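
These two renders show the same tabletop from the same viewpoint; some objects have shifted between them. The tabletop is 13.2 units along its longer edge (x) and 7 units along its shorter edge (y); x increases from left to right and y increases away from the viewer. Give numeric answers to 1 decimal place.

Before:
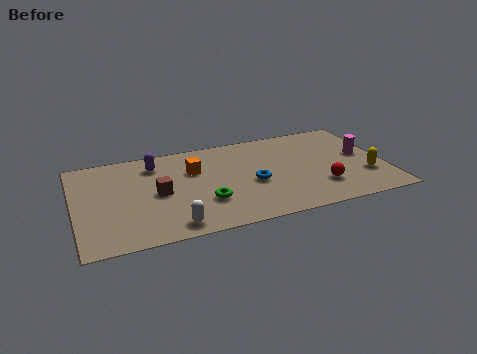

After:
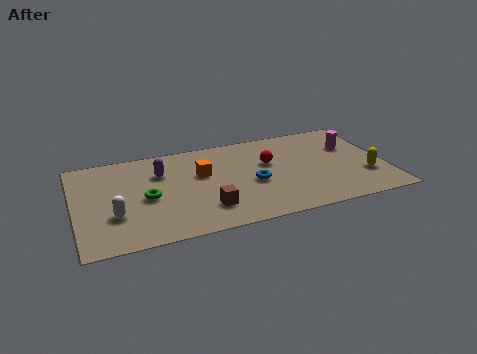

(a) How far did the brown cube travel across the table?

2.5

From (3.5, 3.4) to (5.4, 1.7), the brown cube covered √(1.9² + 1.7²) ≈ 2.5 units.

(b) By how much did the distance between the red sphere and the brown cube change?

-3.1

They were about 7.0 units apart before and 3.9 after — 3.1 units closer together.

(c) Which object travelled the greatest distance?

the red sphere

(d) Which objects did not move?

the blue torus and the yellow capsule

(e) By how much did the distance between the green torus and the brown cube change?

+0.6

The distance was about 2.2 in the first image and 2.8 in the second, so they moved 0.6 units further apart.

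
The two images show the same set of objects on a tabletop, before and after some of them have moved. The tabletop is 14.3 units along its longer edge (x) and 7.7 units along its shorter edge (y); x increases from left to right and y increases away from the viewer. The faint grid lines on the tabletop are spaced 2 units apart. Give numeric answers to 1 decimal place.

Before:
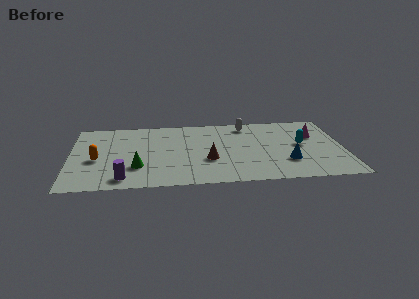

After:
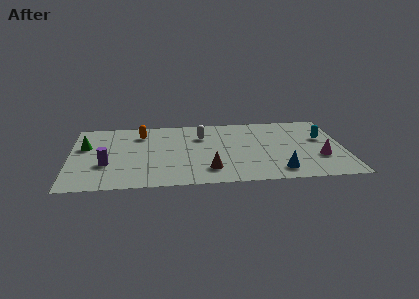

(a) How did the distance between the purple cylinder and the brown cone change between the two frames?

+0.7

The distance was about 4.7 in the first image and 5.4 in the second, so they moved 0.7 units further apart.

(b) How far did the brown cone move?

1.1

From (7.2, 2.8) to (7.2, 1.7), the brown cone covered √(0.0² + 1.1²) ≈ 1.1 units.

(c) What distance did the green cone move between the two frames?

3.7

The green cone was near (3.5, 2.3) before and (0.8, 4.8) after, so it travelled √(2.7² + 2.5²) ≈ 3.7 units.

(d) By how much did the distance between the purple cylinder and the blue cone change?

+0.4

The distance was about 8.6 in the first image and 9.0 in the second, so they moved 0.4 units further apart.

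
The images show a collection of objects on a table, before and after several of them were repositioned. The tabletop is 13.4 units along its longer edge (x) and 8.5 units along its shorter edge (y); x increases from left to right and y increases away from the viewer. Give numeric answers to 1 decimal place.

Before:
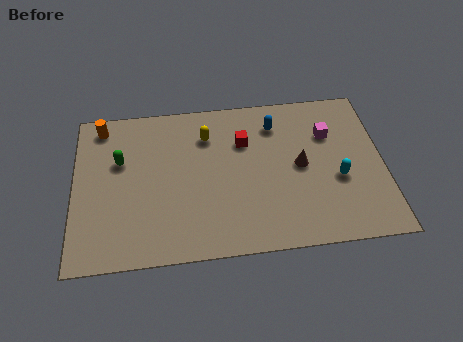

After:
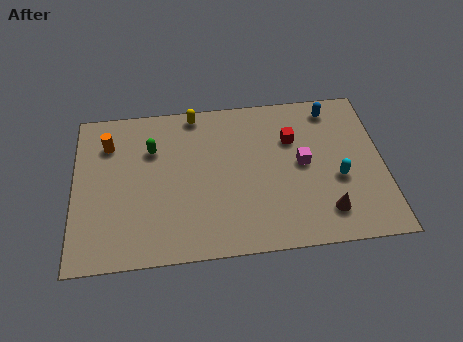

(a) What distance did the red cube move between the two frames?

2.1

From (7.4, 5.9) to (9.5, 5.8), the red cube covered √(2.1² + 0.1²) ≈ 2.1 units.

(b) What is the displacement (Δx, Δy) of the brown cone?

(1.0, -2.6)

The brown cone was at about (9.8, 4.3) and moved to about (10.8, 1.7).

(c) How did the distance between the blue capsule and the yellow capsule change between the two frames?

+3.0

The distance was about 3.0 in the first image and 6.0 in the second, so they moved 3.0 units further apart.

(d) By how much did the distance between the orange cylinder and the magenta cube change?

-1.4

Before: roughly 10.0 units apart; after: 8.6. That's 1.4 units closer together.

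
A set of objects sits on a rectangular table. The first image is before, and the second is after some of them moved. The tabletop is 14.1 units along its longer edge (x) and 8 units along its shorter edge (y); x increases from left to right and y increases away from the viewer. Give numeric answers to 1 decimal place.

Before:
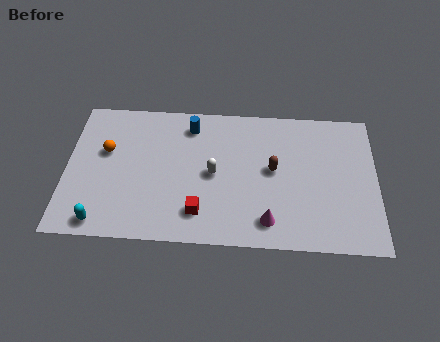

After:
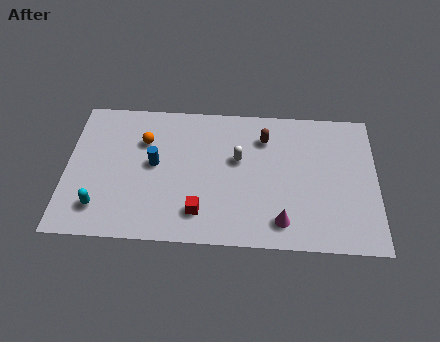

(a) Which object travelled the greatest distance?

the blue cylinder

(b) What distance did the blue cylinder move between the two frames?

2.8

The blue cylinder moved from about (5.6, 6.6) to (4.0, 4.3), a distance of √(1.6² + 2.3²) ≈ 2.8.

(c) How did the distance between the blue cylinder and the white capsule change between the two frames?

+0.9

Before: roughly 2.9 units apart; after: 3.8. That's 0.9 units further apart.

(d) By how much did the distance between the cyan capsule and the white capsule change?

+1.1

The distance was about 5.8 in the first image and 6.9 in the second, so they moved 1.1 units further apart.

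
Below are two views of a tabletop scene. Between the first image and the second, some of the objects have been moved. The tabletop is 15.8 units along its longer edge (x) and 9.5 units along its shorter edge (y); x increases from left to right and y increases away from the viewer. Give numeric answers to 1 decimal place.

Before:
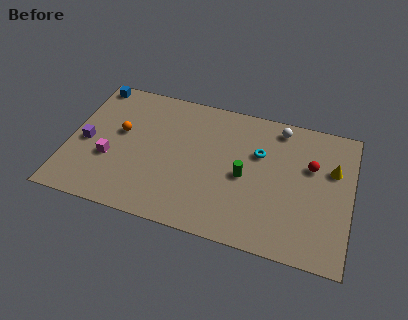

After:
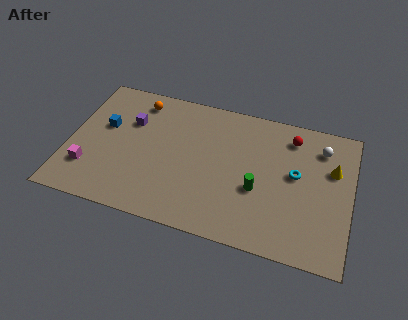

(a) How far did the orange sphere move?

2.6

From (2.8, 5.5) to (3.6, 8.0), the orange sphere covered √(0.8² + 2.5²) ≈ 2.6 units.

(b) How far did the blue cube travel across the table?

3.1

The blue cube was near (0.9, 8.6) before and (1.9, 5.7) after, so it travelled √(1.0² + 2.9²) ≈ 3.1 units.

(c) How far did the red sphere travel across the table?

2.1

The red sphere was near (13.5, 6.1) before and (12.3, 7.8) after, so it travelled √(1.2² + 1.7²) ≈ 2.1 units.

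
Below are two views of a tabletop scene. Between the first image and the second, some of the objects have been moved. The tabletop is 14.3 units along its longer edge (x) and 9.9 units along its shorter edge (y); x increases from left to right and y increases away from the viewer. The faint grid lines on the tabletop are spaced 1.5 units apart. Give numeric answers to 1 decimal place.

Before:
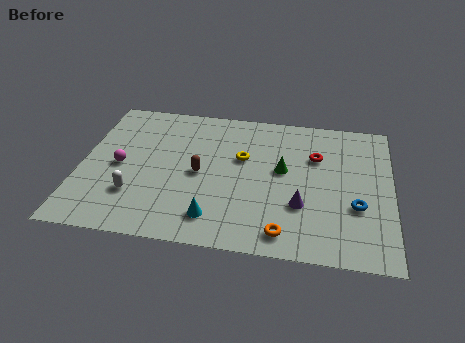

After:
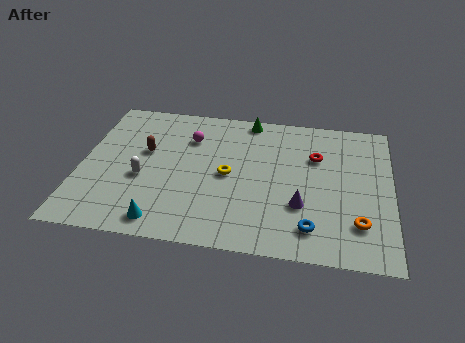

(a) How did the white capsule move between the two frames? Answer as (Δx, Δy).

(0.3, 1.2)

From the two frames, the white capsule sits at roughly (2.6, 2.8) before and (2.9, 4.0) after.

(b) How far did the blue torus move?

2.6

From (12.7, 3.5) to (10.7, 1.8), the blue torus covered √(2.0² + 1.7²) ≈ 2.6 units.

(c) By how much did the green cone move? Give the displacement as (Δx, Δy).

(-1.7, 3.5)

The green cone started near (9.3, 5.5) and ended near (7.6, 9.0).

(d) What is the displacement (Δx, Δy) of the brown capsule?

(-2.6, 1.2)

From the two frames, the brown capsule sits at roughly (5.5, 4.7) before and (2.9, 5.9) after.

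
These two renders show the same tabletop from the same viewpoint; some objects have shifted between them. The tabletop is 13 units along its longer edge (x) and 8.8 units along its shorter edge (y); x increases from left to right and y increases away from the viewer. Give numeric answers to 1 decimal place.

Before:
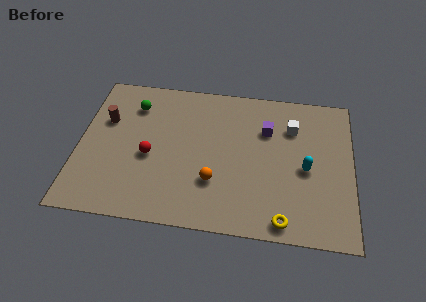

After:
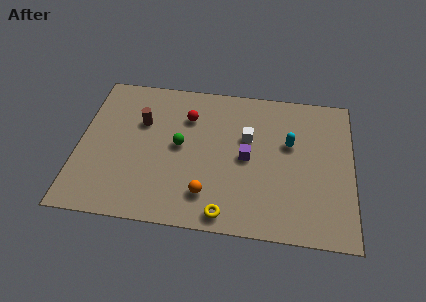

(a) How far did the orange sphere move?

0.9

From (6.5, 2.7) to (6.2, 1.9), the orange sphere covered √(0.3² + 0.8²) ≈ 0.9 units.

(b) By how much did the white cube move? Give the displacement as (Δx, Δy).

(-2.1, -0.9)

The white cube was at about (10.1, 6.4) and moved to about (8.0, 5.5).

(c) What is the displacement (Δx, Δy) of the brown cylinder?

(1.7, 0.1)

The brown cylinder was at about (1.2, 5.7) and moved to about (2.9, 5.8).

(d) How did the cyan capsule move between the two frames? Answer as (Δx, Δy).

(-0.8, 1.4)

The cyan capsule started near (10.8, 4.0) and ended near (10.0, 5.4).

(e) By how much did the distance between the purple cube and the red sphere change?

-2.4

They were about 6.0 units apart before and 3.6 after — 2.4 units closer together.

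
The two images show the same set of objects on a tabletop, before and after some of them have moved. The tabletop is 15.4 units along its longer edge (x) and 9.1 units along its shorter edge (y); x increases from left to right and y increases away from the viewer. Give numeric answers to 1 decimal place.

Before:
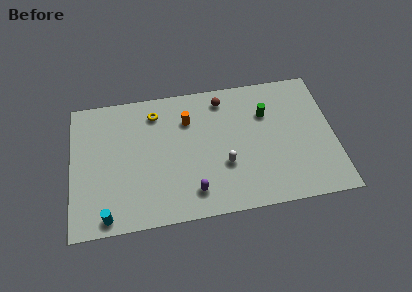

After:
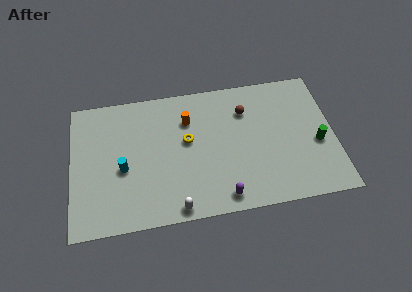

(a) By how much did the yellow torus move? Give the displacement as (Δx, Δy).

(1.8, -2.2)

The yellow torus was at about (5.0, 7.4) and moved to about (6.8, 5.2).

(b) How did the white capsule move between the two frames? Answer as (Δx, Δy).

(-2.9, -2.4)

From the two frames, the white capsule sits at roughly (8.9, 3.2) before and (6.0, 0.8) after.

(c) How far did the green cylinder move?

3.8

From (11.5, 6.3) to (14.4, 3.8), the green cylinder covered √(2.9² + 2.5²) ≈ 3.8 units.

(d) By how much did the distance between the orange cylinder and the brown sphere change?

+1.0

The distance was about 2.4 in the first image and 3.4 in the second, so they moved 1.0 units further apart.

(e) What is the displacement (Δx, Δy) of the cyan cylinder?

(1.0, 3.0)

From the two frames, the cyan cylinder sits at roughly (2.0, 0.9) before and (3.0, 3.9) after.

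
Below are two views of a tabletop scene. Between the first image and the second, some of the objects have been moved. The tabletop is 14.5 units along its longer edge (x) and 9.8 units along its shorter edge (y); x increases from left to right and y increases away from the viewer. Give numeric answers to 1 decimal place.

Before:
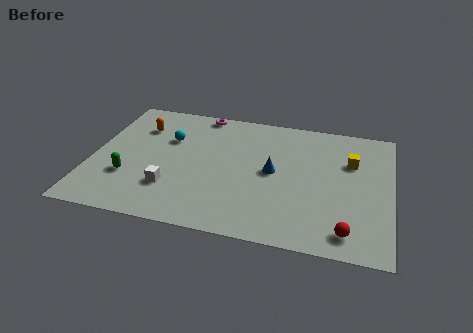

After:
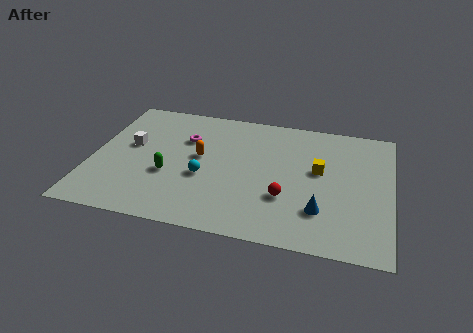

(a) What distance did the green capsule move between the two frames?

2.0

The green capsule moved from about (1.9, 3.1) to (3.8, 3.7), a distance of √(1.9² + 0.6²) ≈ 2.0.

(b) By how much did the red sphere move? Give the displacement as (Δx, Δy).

(-3.0, 1.8)

From the two frames, the red sphere sits at roughly (12.5, 1.4) before and (9.5, 3.2) after.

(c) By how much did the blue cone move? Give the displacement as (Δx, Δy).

(2.4, -2.4)

From the two frames, the blue cone sits at roughly (8.8, 5.0) before and (11.2, 2.6) after.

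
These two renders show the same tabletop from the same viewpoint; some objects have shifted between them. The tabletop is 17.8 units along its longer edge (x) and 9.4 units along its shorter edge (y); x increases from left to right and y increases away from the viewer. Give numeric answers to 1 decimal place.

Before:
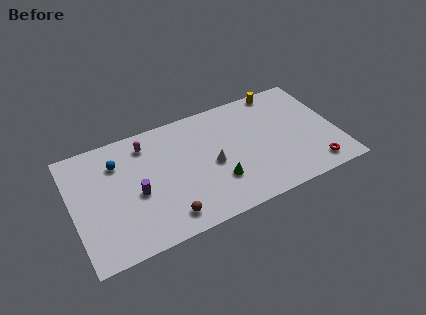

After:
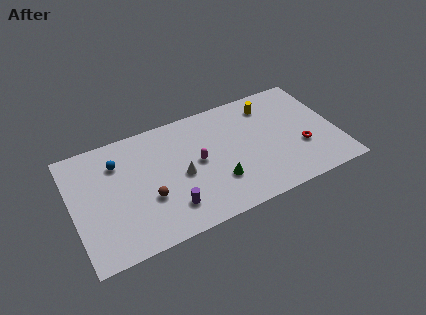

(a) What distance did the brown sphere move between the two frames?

2.1

From (5.9, 1.5) to (4.9, 3.4), the brown sphere covered √(1.0² + 1.9²) ≈ 2.1 units.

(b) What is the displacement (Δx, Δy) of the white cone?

(-2.1, 0.0)

From the two frames, the white cone sits at roughly (9.3, 4.3) before and (7.2, 4.3) after.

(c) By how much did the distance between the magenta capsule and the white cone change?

-4.0

The distance was about 5.3 in the first image and 1.3 in the second, so they moved 4.0 units closer together.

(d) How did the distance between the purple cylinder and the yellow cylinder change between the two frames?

-2.0

They were about 11.2 units apart before and 9.2 after — 2.0 units closer together.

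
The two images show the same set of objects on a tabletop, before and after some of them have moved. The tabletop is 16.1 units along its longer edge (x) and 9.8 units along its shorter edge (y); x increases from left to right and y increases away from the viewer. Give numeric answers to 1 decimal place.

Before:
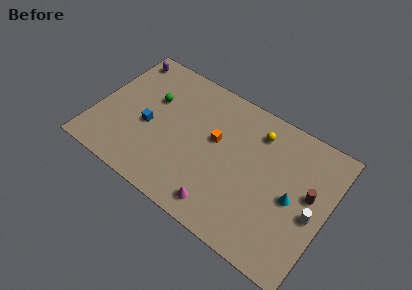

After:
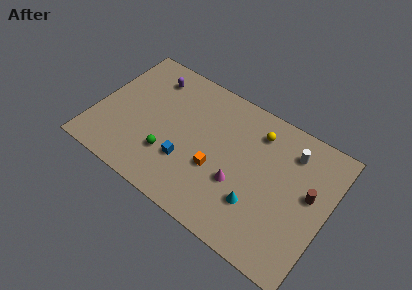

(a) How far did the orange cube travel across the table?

2.0

From (8.2, 5.7) to (8.6, 3.7), the orange cube covered √(0.4² + 2.0²) ≈ 2.0 units.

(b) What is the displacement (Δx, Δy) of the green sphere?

(1.8, -3.4)

From the two frames, the green sphere sits at roughly (3.6, 6.3) before and (5.4, 2.9) after.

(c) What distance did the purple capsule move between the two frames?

2.2

From (1.1, 8.5) to (3.2, 7.9), the purple capsule covered √(2.1² + 0.6²) ≈ 2.2 units.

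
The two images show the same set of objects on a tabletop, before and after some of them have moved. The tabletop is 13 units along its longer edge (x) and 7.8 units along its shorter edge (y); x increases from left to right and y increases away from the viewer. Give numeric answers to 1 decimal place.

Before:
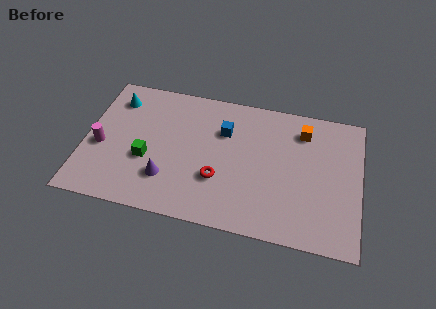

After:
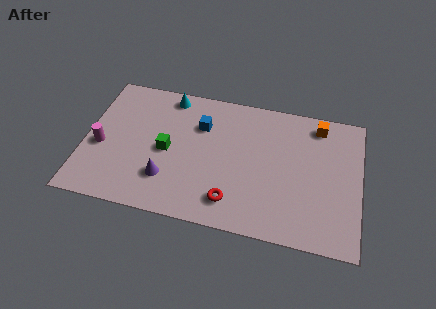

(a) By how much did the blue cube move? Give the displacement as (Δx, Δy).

(-1.1, 0.1)

From the two frames, the blue cube sits at roughly (6.5, 5.4) before and (5.4, 5.5) after.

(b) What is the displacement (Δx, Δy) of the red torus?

(0.7, -1.1)

The red torus started near (6.4, 2.6) and ended near (7.1, 1.5).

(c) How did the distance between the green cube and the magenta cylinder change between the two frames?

+0.9

Before: roughly 2.2 units apart; after: 3.1. That's 0.9 units further apart.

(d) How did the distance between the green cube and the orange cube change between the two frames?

-0.3

They were about 7.9 units apart before and 7.6 after — 0.3 units closer together.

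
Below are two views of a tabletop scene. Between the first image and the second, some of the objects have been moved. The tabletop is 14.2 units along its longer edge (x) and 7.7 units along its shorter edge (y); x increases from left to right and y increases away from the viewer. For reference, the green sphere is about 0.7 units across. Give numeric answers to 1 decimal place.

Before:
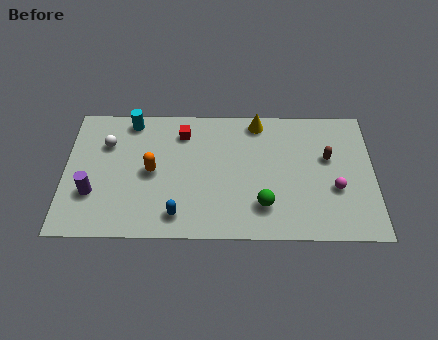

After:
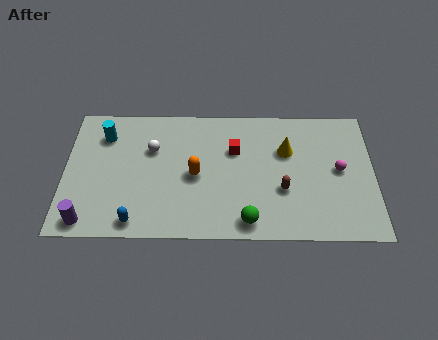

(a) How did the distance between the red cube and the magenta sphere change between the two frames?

-2.8

Before: roughly 7.7 units apart; after: 4.9. That's 2.8 units closer together.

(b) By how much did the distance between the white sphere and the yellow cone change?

-0.9

They were about 7.1 units apart before and 6.2 after — 0.9 units closer together.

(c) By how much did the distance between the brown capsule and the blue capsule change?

-0.7

The distance was about 7.7 in the first image and 7.0 in the second, so they moved 0.7 units closer together.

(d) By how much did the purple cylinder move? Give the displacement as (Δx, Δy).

(-0.2, -1.6)

The purple cylinder was at about (1.3, 2.5) and moved to about (1.1, 0.9).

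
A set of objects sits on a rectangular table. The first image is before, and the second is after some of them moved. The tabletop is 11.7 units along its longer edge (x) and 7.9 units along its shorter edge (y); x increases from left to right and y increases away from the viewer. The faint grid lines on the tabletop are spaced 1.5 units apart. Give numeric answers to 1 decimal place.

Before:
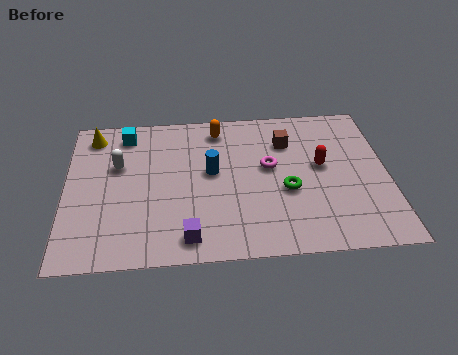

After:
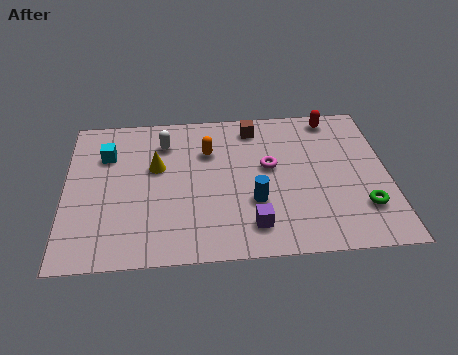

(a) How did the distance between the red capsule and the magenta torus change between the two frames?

+1.6

They were about 1.9 units apart before and 3.5 after — 1.6 units further apart.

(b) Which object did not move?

the magenta torus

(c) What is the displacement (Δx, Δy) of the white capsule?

(1.7, 1.1)

The white capsule was at about (1.9, 5.0) and moved to about (3.6, 6.1).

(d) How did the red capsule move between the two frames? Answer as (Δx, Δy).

(0.5, 2.6)

From the two frames, the red capsule sits at roughly (9.3, 4.4) before and (9.8, 7.0) after.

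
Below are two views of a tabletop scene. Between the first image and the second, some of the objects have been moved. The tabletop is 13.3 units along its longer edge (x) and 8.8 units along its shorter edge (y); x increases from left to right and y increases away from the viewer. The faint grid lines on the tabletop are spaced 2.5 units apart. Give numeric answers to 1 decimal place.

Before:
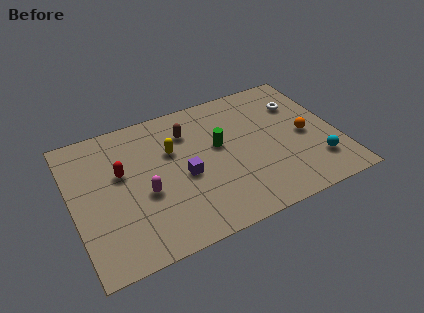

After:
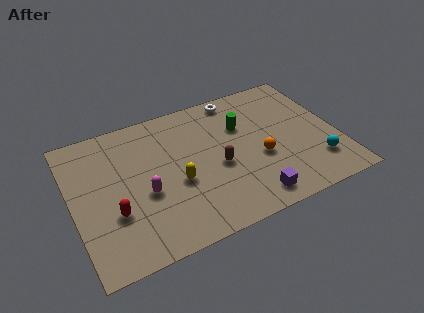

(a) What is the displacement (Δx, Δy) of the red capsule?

(-0.6, -2.3)

The red capsule was at about (2.5, 5.3) and moved to about (1.9, 3.0).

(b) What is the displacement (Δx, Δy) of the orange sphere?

(-2.4, -0.6)

From the two frames, the orange sphere sits at roughly (11.7, 4.1) before and (9.3, 3.5) after.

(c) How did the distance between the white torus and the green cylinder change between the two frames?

-2.5

They were about 4.5 units apart before and 2.0 after — 2.5 units closer together.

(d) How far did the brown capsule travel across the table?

3.0

The brown capsule was near (6.0, 6.6) before and (7.2, 3.8) after, so it travelled √(1.2² + 2.8²) ≈ 3.0 units.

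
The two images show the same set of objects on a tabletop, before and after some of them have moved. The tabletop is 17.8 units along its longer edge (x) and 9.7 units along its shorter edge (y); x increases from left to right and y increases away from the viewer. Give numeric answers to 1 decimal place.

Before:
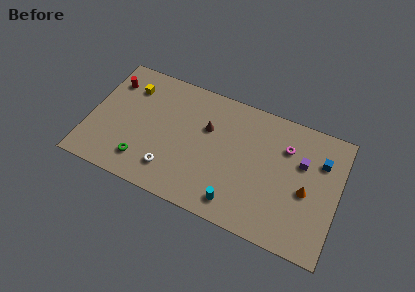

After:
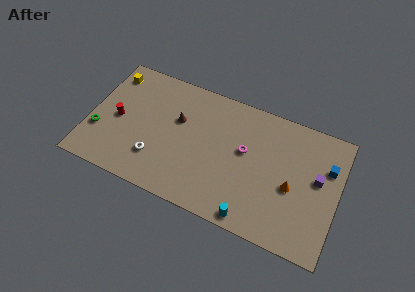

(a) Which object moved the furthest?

the green torus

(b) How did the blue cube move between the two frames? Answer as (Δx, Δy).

(0.5, -0.3)

From the two frames, the blue cube sits at roughly (16.4, 6.9) before and (16.9, 6.6) after.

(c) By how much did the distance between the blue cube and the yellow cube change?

+2.1

Before: roughly 13.8 units apart; after: 15.9. That's 2.1 units further apart.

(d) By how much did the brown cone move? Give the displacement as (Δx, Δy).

(-2.1, -0.2)

From the two frames, the brown cone sits at roughly (8.3, 6.3) before and (6.2, 6.1) after.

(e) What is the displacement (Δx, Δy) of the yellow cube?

(-1.5, 0.6)

The yellow cube started near (2.6, 7.4) and ended near (1.1, 8.0).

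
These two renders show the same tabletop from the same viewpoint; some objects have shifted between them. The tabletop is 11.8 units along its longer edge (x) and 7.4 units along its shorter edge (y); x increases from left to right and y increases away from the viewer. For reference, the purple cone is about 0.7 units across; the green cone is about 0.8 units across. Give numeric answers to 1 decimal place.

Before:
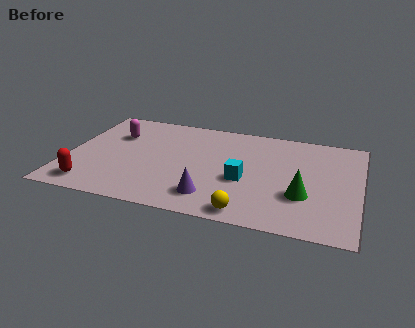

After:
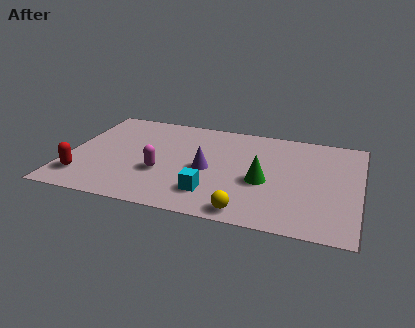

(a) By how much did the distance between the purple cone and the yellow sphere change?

+1.5

They were about 1.7 units apart before and 3.2 after — 1.5 units further apart.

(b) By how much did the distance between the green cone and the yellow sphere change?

-0.3

They were about 2.7 units apart before and 2.4 after — 0.3 units closer together.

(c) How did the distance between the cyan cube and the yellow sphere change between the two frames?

-0.5

The distance was about 2.2 in the first image and 1.7 in the second, so they moved 0.5 units closer together.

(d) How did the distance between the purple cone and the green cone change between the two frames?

-1.4

The distance was about 3.7 in the first image and 2.3 in the second, so they moved 1.4 units closer together.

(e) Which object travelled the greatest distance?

the magenta capsule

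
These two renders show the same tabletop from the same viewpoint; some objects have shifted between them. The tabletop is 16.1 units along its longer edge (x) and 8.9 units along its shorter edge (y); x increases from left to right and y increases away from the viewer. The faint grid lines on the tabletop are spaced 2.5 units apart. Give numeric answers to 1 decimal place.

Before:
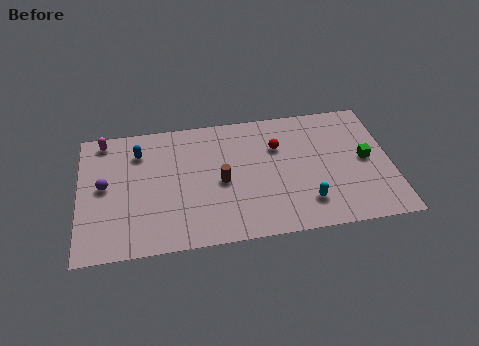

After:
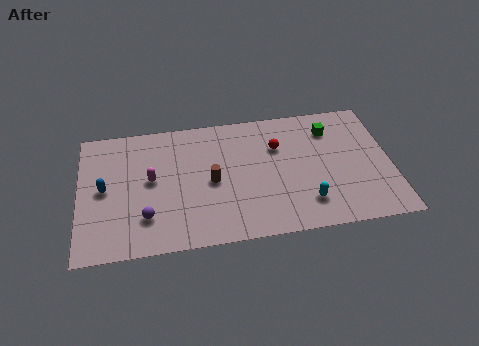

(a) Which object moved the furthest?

the magenta capsule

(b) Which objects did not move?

the red sphere and the cyan capsule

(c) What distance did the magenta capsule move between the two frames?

3.9

From (1.3, 7.9) to (3.7, 4.8), the magenta capsule covered √(2.4² + 3.1²) ≈ 3.9 units.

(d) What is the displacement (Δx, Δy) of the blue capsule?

(-1.8, -2.3)

From the two frames, the blue capsule sits at roughly (3.1, 6.8) before and (1.3, 4.5) after.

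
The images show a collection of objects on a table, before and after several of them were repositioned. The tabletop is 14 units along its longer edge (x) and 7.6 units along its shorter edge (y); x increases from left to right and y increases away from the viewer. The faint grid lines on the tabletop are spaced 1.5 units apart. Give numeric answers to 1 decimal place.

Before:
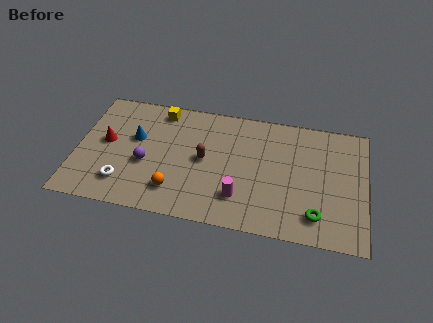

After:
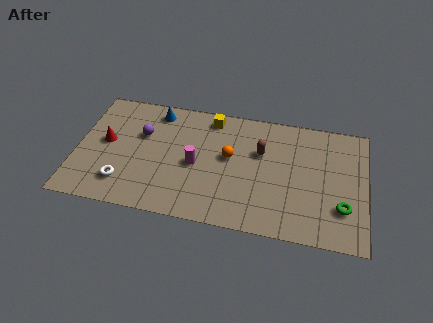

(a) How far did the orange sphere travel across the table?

3.6

The orange sphere moved from about (4.9, 1.7) to (7.4, 4.3), a distance of √(2.5² + 2.6²) ≈ 3.6.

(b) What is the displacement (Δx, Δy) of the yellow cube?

(2.5, 0.0)

The yellow cube was at about (3.9, 6.6) and moved to about (6.4, 6.6).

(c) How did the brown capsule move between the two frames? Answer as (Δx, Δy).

(2.7, 1.0)

The brown capsule was at about (6.2, 3.9) and moved to about (8.9, 4.9).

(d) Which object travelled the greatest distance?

the orange sphere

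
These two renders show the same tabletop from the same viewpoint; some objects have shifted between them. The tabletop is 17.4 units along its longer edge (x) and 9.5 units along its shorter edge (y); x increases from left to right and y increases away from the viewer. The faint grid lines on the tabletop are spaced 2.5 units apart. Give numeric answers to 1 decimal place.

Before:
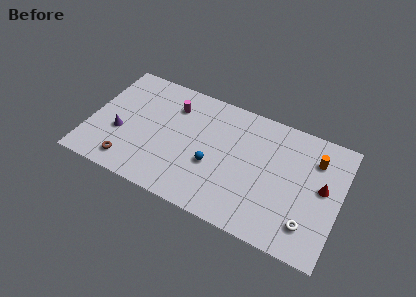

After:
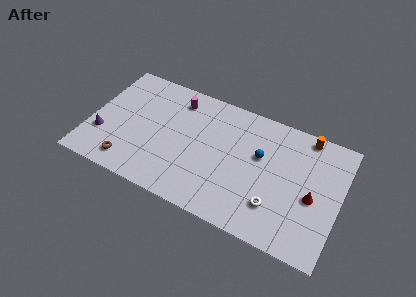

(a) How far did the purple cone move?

1.3

The purple cone moved from about (2.2, 3.6) to (1.0, 3.0), a distance of √(1.2² + 0.6²) ≈ 1.3.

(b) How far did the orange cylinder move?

1.7

The orange cylinder was near (15.5, 7.1) before and (14.7, 8.6) after, so it travelled √(0.8² + 1.5²) ≈ 1.7 units.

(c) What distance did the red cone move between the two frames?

1.2

From (16.2, 5.2) to (15.6, 4.2), the red cone covered √(0.6² + 1.0²) ≈ 1.2 units.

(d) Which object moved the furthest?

the blue sphere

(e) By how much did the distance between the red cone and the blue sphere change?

-3.5

The distance was about 7.6 in the first image and 4.1 in the second, so they moved 3.5 units closer together.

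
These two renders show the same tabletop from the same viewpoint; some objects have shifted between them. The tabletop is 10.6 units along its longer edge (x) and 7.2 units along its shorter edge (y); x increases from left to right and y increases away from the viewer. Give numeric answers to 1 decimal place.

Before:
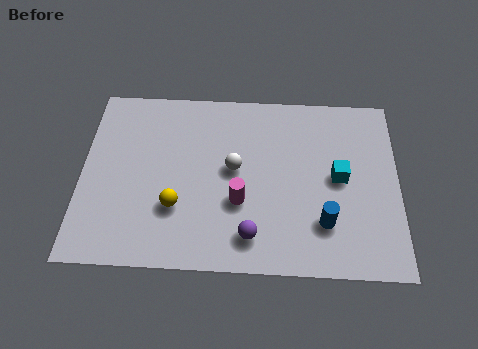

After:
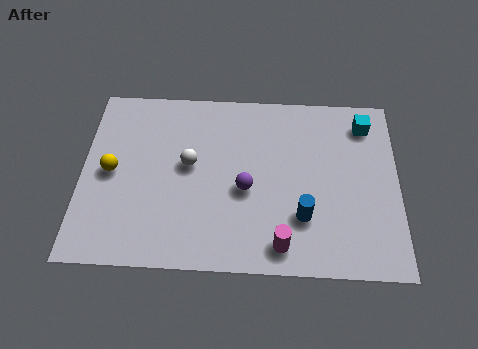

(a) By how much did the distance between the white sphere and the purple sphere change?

-0.6

Before: roughly 2.7 units apart; after: 2.1. That's 0.6 units closer together.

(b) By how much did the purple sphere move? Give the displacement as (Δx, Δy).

(-0.2, 1.8)

From the two frames, the purple sphere sits at roughly (5.7, 1.3) before and (5.5, 3.1) after.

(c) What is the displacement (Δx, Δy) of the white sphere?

(-1.5, 0.1)

The white sphere was at about (5.1, 3.9) and moved to about (3.6, 4.0).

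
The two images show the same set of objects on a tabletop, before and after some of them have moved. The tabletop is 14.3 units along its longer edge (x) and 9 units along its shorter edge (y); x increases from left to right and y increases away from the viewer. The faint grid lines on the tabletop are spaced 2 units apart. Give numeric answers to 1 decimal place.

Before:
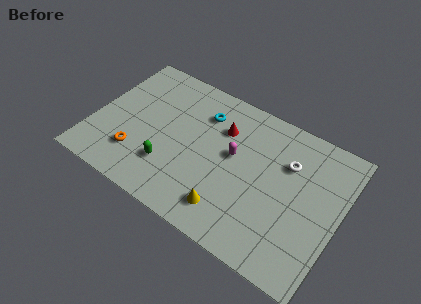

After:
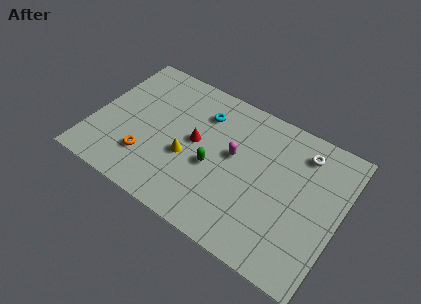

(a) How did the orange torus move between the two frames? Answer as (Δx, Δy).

(0.6, 0.1)

The orange torus was at about (2.8, 2.3) and moved to about (3.4, 2.4).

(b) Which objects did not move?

the magenta capsule and the cyan torus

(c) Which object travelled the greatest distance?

the yellow cone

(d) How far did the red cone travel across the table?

2.1

From (7.2, 6.4) to (5.9, 4.8), the red cone covered √(1.3² + 1.6²) ≈ 2.1 units.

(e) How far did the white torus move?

1.3

The white torus moved from about (11.1, 6.2) to (11.8, 7.3), a distance of √(0.7² + 1.1²) ≈ 1.3.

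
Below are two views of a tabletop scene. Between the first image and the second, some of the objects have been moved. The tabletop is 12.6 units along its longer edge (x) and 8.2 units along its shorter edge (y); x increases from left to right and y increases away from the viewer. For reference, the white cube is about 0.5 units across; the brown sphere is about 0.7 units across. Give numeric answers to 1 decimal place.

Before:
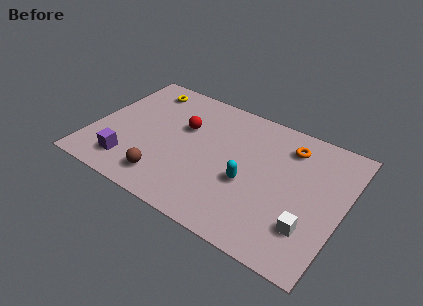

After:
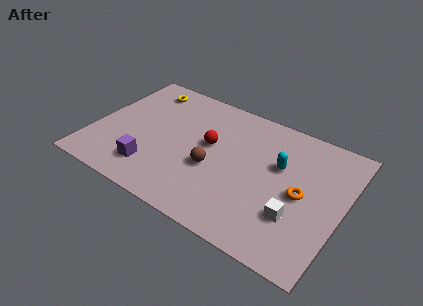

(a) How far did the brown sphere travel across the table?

2.8

The brown sphere was near (4.1, 1.5) before and (6.2, 3.3) after, so it travelled √(2.1² + 1.8²) ≈ 2.8 units.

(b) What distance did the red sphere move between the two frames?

1.5

From (4.4, 5.2) to (5.8, 4.7), the red sphere covered √(1.4² + 0.5²) ≈ 1.5 units.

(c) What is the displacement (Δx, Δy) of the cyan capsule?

(1.3, 1.8)

From the two frames, the cyan capsule sits at roughly (8.0, 3.3) before and (9.3, 5.1) after.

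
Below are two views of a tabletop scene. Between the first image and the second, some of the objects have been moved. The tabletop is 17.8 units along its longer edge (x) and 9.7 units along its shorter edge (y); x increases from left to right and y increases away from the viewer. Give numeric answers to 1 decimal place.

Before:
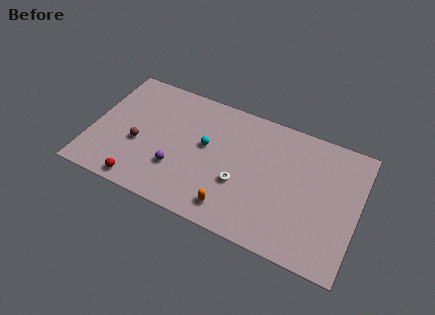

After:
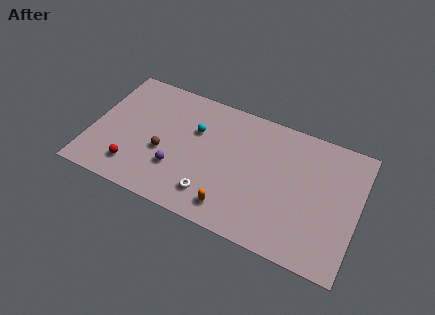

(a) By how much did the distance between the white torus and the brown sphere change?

-2.9

They were about 6.9 units apart before and 4.0 after — 2.9 units closer together.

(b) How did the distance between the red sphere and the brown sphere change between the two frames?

-0.3

Before: roughly 2.9 units apart; after: 2.6. That's 0.3 units closer together.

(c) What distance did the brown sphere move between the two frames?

1.7

From (3.2, 3.9) to (4.9, 3.9), the brown sphere covered √(1.7² + 0.0²) ≈ 1.7 units.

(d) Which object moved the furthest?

the white torus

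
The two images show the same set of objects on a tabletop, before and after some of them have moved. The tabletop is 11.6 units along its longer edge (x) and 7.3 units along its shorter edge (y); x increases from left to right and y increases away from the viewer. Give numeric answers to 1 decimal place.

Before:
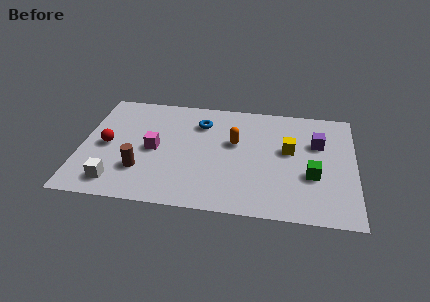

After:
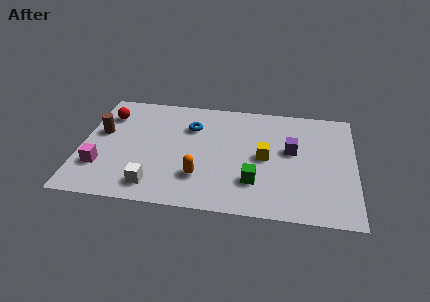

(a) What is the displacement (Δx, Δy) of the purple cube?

(-1.1, -0.6)

From the two frames, the purple cube sits at roughly (10.0, 4.8) before and (8.9, 4.2) after.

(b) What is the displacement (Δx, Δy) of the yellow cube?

(-1.0, -0.6)

From the two frames, the yellow cube sits at roughly (8.8, 4.2) before and (7.8, 3.6) after.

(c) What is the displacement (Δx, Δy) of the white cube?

(1.6, 0.0)

The white cube started near (1.6, 1.2) and ended near (3.2, 1.2).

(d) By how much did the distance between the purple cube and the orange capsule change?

+0.9

They were about 3.5 units apart before and 4.4 after — 0.9 units further apart.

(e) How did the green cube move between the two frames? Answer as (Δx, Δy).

(-2.4, -0.7)

The green cube started near (9.8, 2.7) and ended near (7.4, 2.0).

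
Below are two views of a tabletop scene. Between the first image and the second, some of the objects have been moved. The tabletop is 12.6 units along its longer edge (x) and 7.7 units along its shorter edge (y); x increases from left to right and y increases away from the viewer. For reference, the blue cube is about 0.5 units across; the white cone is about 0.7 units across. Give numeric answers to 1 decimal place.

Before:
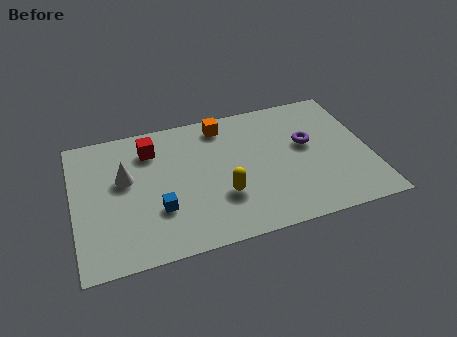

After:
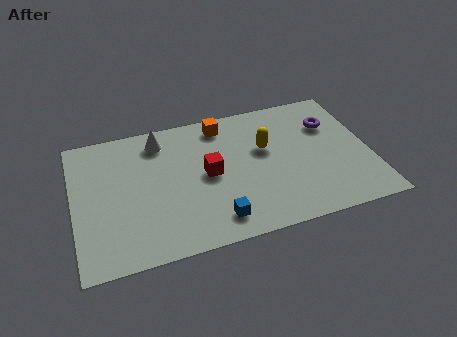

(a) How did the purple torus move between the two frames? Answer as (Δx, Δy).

(1.1, 0.9)

The purple torus was at about (10.0, 4.5) and moved to about (11.1, 5.4).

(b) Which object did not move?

the orange cube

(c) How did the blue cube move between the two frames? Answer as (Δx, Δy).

(2.3, -1.2)

The blue cube was at about (3.5, 2.5) and moved to about (5.8, 1.3).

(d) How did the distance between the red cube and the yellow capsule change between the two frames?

-1.9

The distance was about 4.5 in the first image and 2.6 in the second, so they moved 1.9 units closer together.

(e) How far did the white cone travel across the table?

2.4

The white cone moved from about (2.2, 4.6) to (3.8, 6.4), a distance of √(1.6² + 1.8²) ≈ 2.4.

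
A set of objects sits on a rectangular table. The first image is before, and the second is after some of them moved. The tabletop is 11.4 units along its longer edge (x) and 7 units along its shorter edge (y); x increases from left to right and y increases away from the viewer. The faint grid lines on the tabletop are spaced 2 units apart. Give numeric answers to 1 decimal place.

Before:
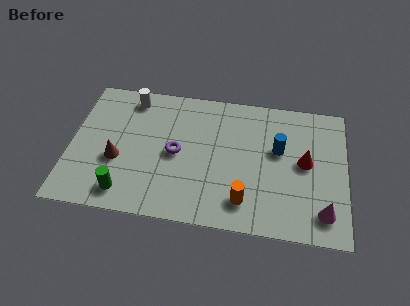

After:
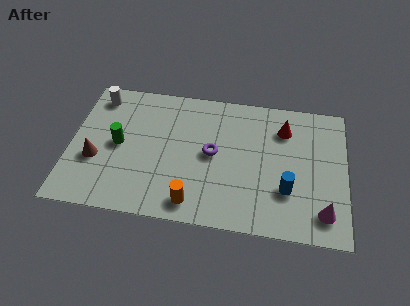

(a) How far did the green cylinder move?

2.4

From (2.4, 1.1) to (2.0, 3.5), the green cylinder covered √(0.4² + 2.4²) ≈ 2.4 units.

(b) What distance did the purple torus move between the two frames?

1.5

From (4.4, 3.4) to (5.9, 3.6), the purple torus covered √(1.5² + 0.2²) ≈ 1.5 units.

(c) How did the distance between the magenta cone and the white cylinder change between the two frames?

+1.2

The distance was about 9.4 in the first image and 10.6 in the second, so they moved 1.2 units further apart.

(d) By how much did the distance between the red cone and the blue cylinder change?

+1.9

They were about 1.2 units apart before and 3.1 after — 1.9 units further apart.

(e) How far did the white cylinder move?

1.4

The white cylinder was near (2.4, 6.0) before and (1.0, 5.9) after, so it travelled √(1.4² + 0.1²) ≈ 1.4 units.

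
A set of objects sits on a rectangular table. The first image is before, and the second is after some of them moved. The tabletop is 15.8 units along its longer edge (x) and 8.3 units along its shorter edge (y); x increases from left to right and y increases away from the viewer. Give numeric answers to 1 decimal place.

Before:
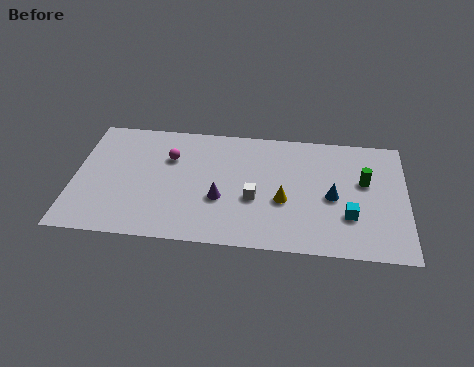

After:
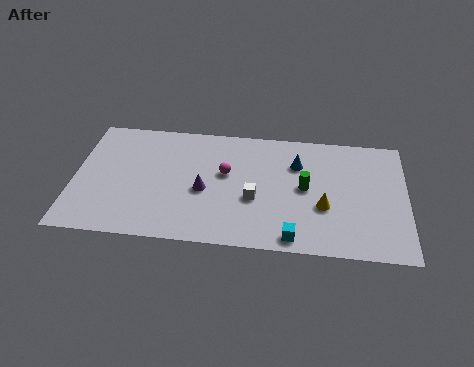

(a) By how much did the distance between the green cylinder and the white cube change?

-2.9

Before: roughly 5.5 units apart; after: 2.6. That's 2.9 units closer together.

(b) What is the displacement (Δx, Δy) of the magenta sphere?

(2.7, -0.8)

The magenta sphere started near (4.5, 5.7) and ended near (7.2, 4.9).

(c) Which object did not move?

the white cube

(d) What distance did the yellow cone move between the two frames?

1.9

The yellow cone moved from about (10.0, 3.3) to (11.9, 3.1), a distance of √(1.9² + 0.2²) ≈ 1.9.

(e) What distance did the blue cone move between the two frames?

2.7

The blue cone was near (12.3, 3.8) before and (10.6, 5.9) after, so it travelled √(1.7² + 2.1²) ≈ 2.7 units.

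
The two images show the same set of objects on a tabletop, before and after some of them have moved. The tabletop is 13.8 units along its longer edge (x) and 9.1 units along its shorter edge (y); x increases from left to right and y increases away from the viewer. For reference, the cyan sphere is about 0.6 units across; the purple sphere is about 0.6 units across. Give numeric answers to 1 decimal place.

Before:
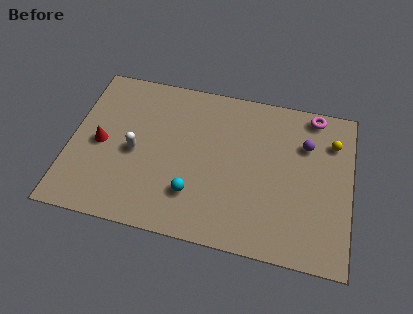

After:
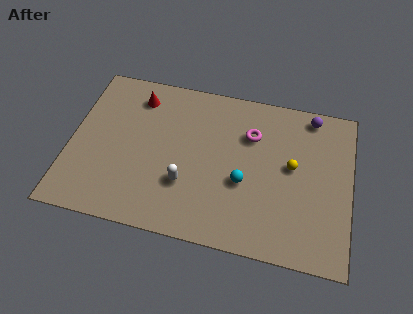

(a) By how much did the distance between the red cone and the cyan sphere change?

+1.6

They were about 5.1 units apart before and 6.7 after — 1.6 units further apart.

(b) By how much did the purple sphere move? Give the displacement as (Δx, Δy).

(0.2, 1.7)

The purple sphere started near (11.5, 6.4) and ended near (11.7, 8.1).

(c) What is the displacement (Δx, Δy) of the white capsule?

(2.6, -1.3)

The white capsule was at about (3.2, 4.2) and moved to about (5.8, 2.9).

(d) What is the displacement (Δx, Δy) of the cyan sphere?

(2.4, 1.2)

From the two frames, the cyan sphere sits at roughly (6.2, 2.4) before and (8.6, 3.6) after.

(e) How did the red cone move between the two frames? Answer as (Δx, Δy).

(1.6, 3.1)

The red cone was at about (1.5, 4.3) and moved to about (3.1, 7.4).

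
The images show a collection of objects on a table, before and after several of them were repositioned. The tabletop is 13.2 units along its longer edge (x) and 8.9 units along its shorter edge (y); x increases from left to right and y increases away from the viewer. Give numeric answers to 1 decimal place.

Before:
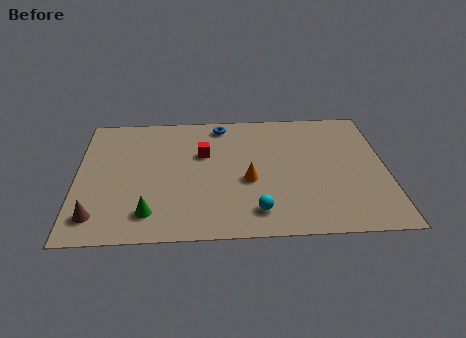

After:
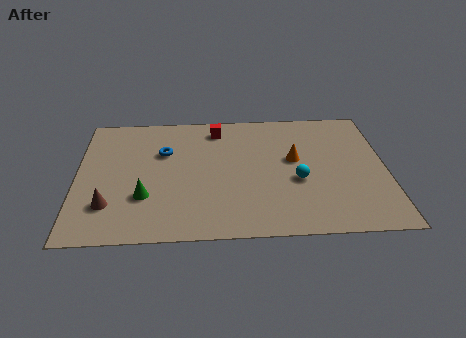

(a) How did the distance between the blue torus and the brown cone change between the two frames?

-3.9

The distance was about 8.2 in the first image and 4.3 in the second, so they moved 3.9 units closer together.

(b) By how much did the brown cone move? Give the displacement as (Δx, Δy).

(0.5, 0.7)

The brown cone started near (0.9, 1.6) and ended near (1.4, 2.3).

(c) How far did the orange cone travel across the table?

2.4

From (7.3, 3.7) to (9.3, 5.1), the orange cone covered √(2.0² + 1.4²) ≈ 2.4 units.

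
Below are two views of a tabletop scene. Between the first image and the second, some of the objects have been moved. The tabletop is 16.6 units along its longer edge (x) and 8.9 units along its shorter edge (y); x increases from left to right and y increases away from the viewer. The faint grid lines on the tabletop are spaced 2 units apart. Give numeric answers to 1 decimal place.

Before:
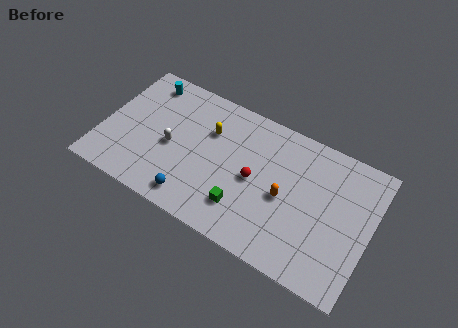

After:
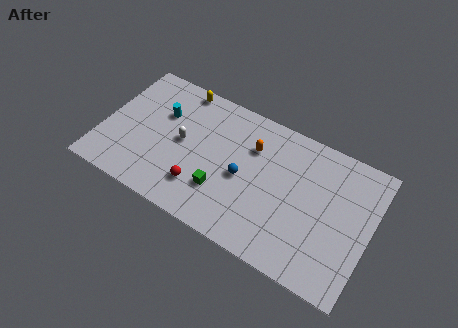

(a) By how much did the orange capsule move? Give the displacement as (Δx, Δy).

(-2.3, 2.2)

From the two frames, the orange capsule sits at roughly (11.4, 4.1) before and (9.1, 6.3) after.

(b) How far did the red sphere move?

3.7

From (9.5, 4.3) to (6.4, 2.2), the red sphere covered √(3.1² + 2.1²) ≈ 3.7 units.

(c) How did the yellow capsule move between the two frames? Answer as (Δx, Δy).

(-2.2, 2.0)

The yellow capsule started near (6.4, 6.1) and ended near (4.2, 8.1).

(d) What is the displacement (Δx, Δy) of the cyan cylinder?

(1.3, -1.7)

From the two frames, the cyan cylinder sits at roughly (2.1, 7.6) before and (3.4, 5.9) after.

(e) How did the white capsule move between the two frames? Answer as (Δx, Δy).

(0.6, 0.6)

The white capsule was at about (4.3, 4.0) and moved to about (4.9, 4.6).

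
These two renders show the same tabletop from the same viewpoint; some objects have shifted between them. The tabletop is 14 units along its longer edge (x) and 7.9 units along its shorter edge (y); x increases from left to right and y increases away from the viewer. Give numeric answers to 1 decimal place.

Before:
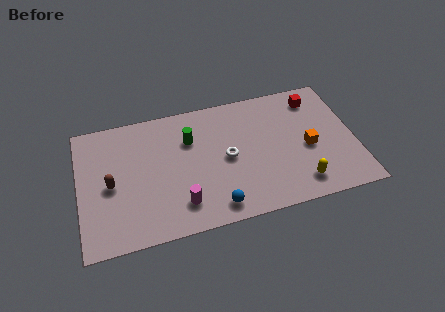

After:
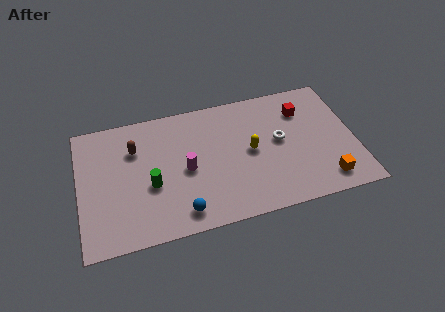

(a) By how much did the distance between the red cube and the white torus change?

-3.3

They were about 5.4 units apart before and 2.1 after — 3.3 units closer together.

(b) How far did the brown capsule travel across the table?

2.3

The brown capsule was near (1.6, 3.7) before and (2.9, 5.6) after, so it travelled √(1.3² + 1.9²) ≈ 2.3 units.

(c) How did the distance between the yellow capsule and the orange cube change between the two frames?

+2.3

Before: roughly 2.2 units apart; after: 4.5. That's 2.3 units further apart.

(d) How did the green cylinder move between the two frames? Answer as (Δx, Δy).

(-2.1, -2.3)

The green cylinder started near (5.7, 5.5) and ended near (3.6, 3.2).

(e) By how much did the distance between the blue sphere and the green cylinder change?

-2.1

Before: roughly 4.5 units apart; after: 2.4. That's 2.1 units closer together.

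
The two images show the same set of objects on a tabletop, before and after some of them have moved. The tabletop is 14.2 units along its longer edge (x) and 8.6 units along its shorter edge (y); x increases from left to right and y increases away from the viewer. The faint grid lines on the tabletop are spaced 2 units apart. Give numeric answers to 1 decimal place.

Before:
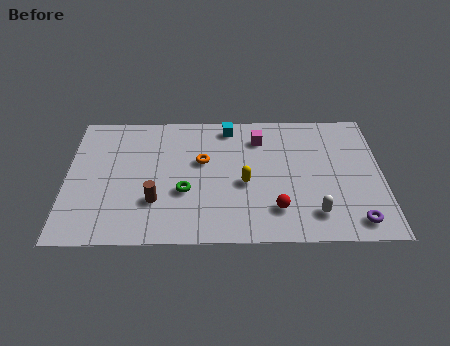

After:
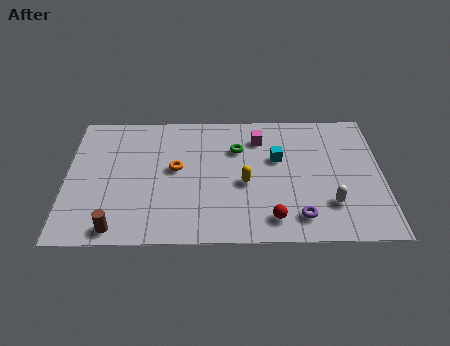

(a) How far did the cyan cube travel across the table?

3.1

The cyan cube moved from about (7.3, 7.5) to (9.5, 5.3), a distance of √(2.2² + 2.2²) ≈ 3.1.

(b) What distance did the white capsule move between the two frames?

0.9

The white capsule was near (11.1, 1.7) before and (11.8, 2.3) after, so it travelled √(0.7² + 0.6²) ≈ 0.9 units.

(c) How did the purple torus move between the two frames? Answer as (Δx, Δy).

(-2.5, 0.3)

From the two frames, the purple torus sits at roughly (12.9, 1.2) before and (10.4, 1.5) after.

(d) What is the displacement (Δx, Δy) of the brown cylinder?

(-1.7, -1.7)

From the two frames, the brown cylinder sits at roughly (4.0, 2.6) before and (2.3, 0.9) after.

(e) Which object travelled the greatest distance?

the green torus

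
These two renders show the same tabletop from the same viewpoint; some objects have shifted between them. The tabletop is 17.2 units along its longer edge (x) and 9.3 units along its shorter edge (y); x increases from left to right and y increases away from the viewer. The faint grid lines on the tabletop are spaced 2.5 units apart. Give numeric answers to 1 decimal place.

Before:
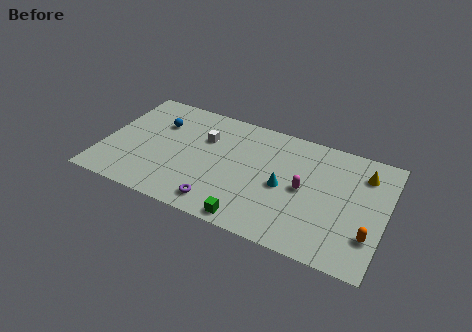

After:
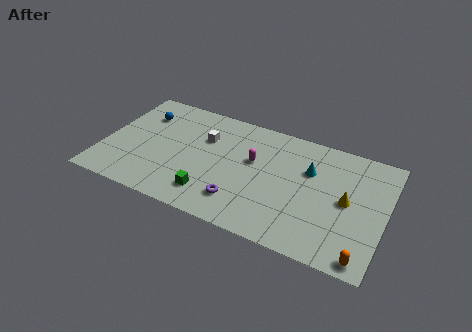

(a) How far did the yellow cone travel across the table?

2.6

From (15.7, 7.2) to (14.9, 4.7), the yellow cone covered √(0.8² + 2.5²) ≈ 2.6 units.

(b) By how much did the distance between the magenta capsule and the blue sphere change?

-2.2

The distance was about 9.4 in the first image and 7.2 in the second, so they moved 2.2 units closer together.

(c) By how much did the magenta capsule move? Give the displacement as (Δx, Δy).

(-3.2, 1.0)

The magenta capsule was at about (12.3, 4.6) and moved to about (9.1, 5.6).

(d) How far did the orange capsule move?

1.7

The orange capsule was near (16.4, 2.6) before and (16.2, 0.9) after, so it travelled √(0.2² + 1.7²) ≈ 1.7 units.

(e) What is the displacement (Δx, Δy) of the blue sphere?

(-1.1, 0.4)

The blue sphere started near (3.1, 6.5) and ended near (2.0, 6.9).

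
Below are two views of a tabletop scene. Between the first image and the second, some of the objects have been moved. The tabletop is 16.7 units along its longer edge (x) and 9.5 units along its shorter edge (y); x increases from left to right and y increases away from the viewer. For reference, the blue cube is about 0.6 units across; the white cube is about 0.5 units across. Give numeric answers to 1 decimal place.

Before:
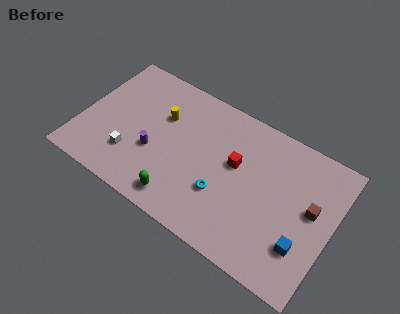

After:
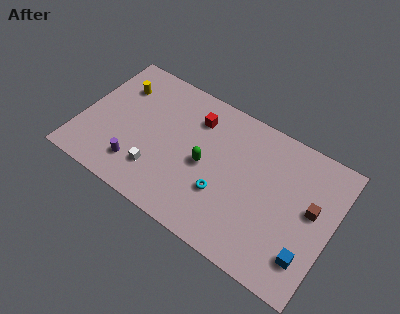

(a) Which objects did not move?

the brown cube and the cyan torus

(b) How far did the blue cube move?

0.6

The blue cube was near (15.1, 2.7) before and (15.5, 2.2) after, so it travelled √(0.4² + 0.5²) ≈ 0.6 units.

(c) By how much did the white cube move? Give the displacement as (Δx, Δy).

(1.8, -0.2)

The white cube started near (3.6, 2.6) and ended near (5.4, 2.4).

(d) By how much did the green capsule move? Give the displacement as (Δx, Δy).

(1.1, 3.1)

The green capsule started near (7.2, 1.4) and ended near (8.3, 4.5).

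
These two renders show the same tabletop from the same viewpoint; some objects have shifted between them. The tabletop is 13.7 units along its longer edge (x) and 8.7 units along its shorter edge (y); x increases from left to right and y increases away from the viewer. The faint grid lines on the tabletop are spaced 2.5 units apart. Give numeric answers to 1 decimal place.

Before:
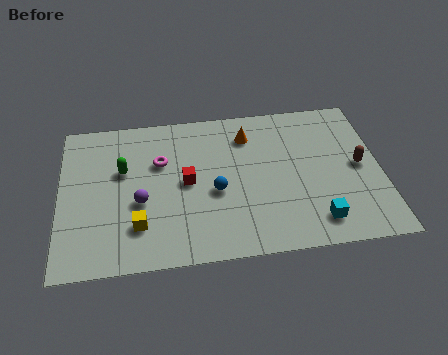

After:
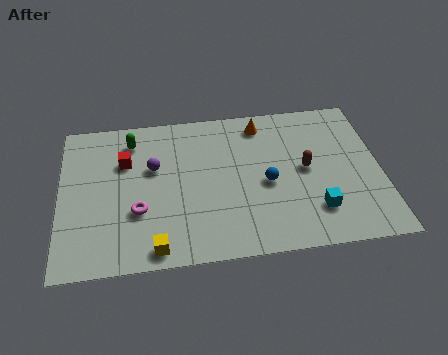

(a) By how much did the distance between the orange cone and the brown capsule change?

-1.9

They were about 5.3 units apart before and 3.4 after — 1.9 units closer together.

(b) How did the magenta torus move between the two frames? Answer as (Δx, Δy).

(-1.0, -2.7)

The magenta torus started near (4.3, 5.7) and ended near (3.3, 3.0).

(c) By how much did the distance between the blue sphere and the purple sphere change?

+1.8

They were about 3.2 units apart before and 5.0 after — 1.8 units further apart.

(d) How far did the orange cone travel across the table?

0.8

From (8.1, 6.8) to (8.7, 7.4), the orange cone covered √(0.6² + 0.6²) ≈ 0.8 units.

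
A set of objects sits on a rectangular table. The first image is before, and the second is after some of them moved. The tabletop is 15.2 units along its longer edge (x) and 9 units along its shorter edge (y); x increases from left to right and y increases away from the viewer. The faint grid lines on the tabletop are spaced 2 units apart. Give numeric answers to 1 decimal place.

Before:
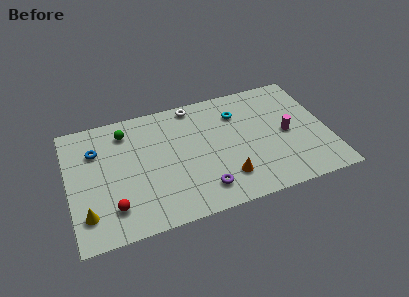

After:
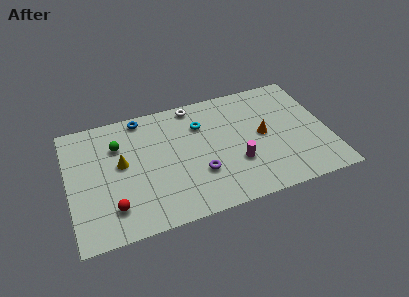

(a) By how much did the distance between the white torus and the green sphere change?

+0.7

They were about 4.2 units apart before and 4.9 after — 0.7 units further apart.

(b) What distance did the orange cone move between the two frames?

3.5

The orange cone was near (9.0, 2.1) before and (11.4, 4.6) after, so it travelled √(2.4² + 2.5²) ≈ 3.5 units.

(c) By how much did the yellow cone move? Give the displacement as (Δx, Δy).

(2.2, 3.0)

The yellow cone was at about (0.9, 2.0) and moved to about (3.1, 5.0).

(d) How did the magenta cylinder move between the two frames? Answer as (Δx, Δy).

(-3.1, -1.3)

The magenta cylinder started near (12.8, 4.3) and ended near (9.7, 3.0).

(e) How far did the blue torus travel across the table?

3.3

The blue torus moved from about (1.7, 6.4) to (4.5, 8.1), a distance of √(2.8² + 1.7²) ≈ 3.3.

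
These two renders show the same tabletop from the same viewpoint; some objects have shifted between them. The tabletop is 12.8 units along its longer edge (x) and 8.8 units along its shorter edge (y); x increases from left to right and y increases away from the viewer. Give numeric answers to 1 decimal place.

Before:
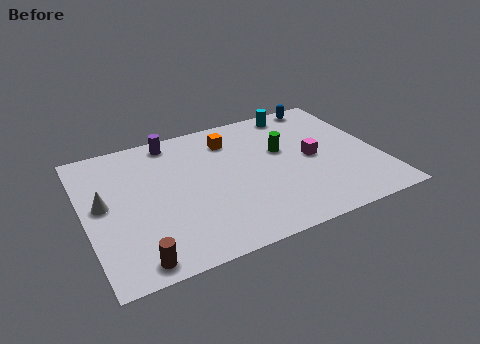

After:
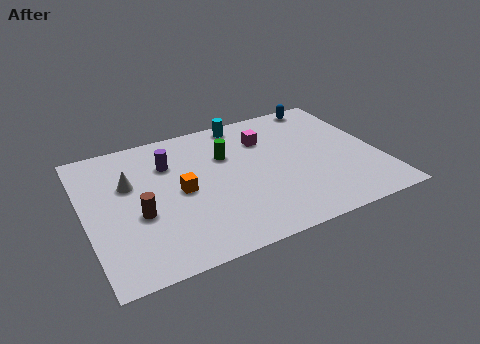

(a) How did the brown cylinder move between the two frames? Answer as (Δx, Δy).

(0.4, 2.6)

The brown cylinder started near (1.8, 0.9) and ended near (2.2, 3.5).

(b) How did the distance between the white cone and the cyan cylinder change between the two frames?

-3.6

The distance was about 9.4 in the first image and 5.8 in the second, so they moved 3.6 units closer together.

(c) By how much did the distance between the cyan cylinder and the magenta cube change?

-1.8

Before: roughly 3.5 units apart; after: 1.7. That's 1.8 units closer together.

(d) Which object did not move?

the blue capsule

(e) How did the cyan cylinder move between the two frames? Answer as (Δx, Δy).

(-2.4, 0.1)

The cyan cylinder was at about (9.7, 7.8) and moved to about (7.3, 7.9).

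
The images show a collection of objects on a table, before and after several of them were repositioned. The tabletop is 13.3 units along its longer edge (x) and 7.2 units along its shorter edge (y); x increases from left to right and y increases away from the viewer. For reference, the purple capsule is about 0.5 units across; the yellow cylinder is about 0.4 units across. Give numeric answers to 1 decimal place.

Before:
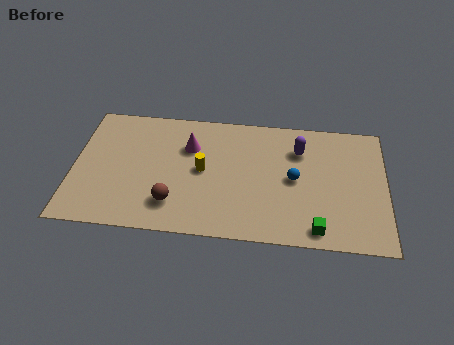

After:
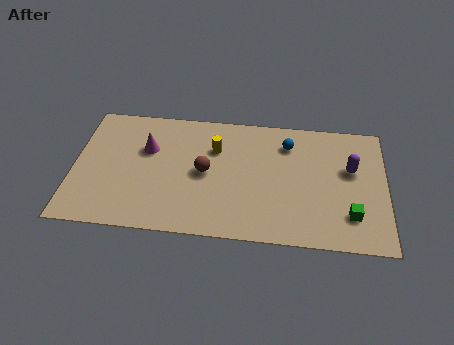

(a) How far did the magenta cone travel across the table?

1.8

The magenta cone was near (4.9, 5.0) before and (3.1, 4.7) after, so it travelled √(1.8² + 0.3²) ≈ 1.8 units.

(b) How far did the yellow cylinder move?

1.4

From (5.5, 3.7) to (6.0, 5.0), the yellow cylinder covered √(0.5² + 1.3²) ≈ 1.4 units.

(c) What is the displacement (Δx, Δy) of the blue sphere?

(-0.3, 2.0)

The blue sphere started near (9.4, 3.6) and ended near (9.1, 5.6).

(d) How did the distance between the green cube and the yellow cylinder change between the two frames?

+1.0

They were about 5.6 units apart before and 6.6 after — 1.0 units further apart.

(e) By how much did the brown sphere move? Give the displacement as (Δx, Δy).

(1.3, 1.9)

The brown sphere was at about (4.3, 1.7) and moved to about (5.6, 3.6).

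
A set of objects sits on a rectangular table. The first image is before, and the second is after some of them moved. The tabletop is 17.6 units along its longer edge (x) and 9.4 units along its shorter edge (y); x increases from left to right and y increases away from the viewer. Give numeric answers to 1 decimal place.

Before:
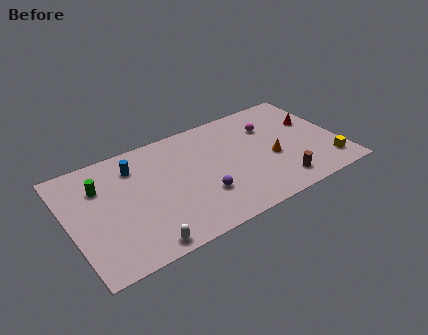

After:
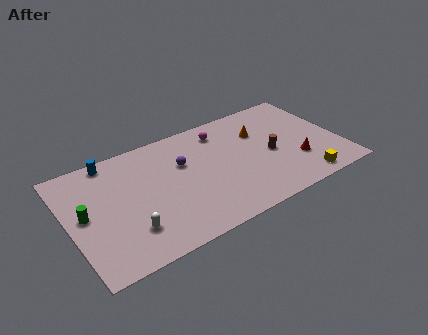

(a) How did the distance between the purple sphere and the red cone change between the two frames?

-0.7

Before: roughly 8.5 units apart; after: 7.8. That's 0.7 units closer together.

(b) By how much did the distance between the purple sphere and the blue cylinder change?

-0.8

The distance was about 5.8 in the first image and 5.0 in the second, so they moved 0.8 units closer together.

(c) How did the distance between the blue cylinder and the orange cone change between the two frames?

+0.6

They were about 9.2 units apart before and 9.8 after — 0.6 units further apart.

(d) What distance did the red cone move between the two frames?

3.4

The red cone moved from about (16.2, 5.9) to (14.6, 2.9), a distance of √(1.6² + 3.0²) ≈ 3.4.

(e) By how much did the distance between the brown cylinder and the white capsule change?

+0.7

The distance was about 9.1 in the first image and 9.8 in the second, so they moved 0.7 units further apart.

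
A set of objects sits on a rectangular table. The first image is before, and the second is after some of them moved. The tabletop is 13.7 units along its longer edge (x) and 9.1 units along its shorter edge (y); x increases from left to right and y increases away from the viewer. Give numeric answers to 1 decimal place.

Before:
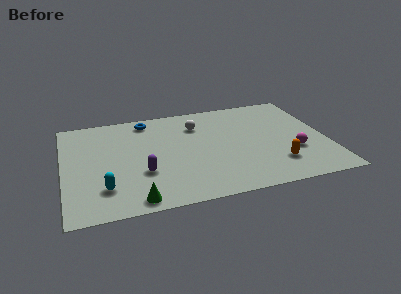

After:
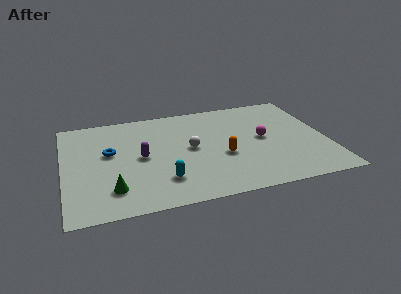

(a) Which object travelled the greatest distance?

the blue torus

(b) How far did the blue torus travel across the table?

3.3

The blue torus was near (4.5, 7.9) before and (2.4, 5.3) after, so it travelled √(2.1² + 2.6²) ≈ 3.3 units.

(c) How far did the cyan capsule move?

3.0

The cyan capsule was near (2.0, 2.2) before and (5.0, 2.2) after, so it travelled √(3.0² + 0.0²) ≈ 3.0 units.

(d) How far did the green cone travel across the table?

1.6

The green cone was near (3.5, 0.9) before and (2.4, 2.0) after, so it travelled √(1.1² + 1.1²) ≈ 1.6 units.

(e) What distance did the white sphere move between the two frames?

2.2

From (7.1, 6.8) to (6.6, 4.7), the white sphere covered √(0.5² + 2.1²) ≈ 2.2 units.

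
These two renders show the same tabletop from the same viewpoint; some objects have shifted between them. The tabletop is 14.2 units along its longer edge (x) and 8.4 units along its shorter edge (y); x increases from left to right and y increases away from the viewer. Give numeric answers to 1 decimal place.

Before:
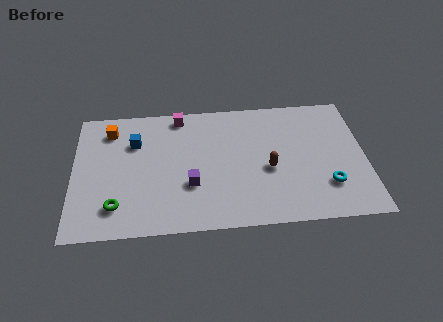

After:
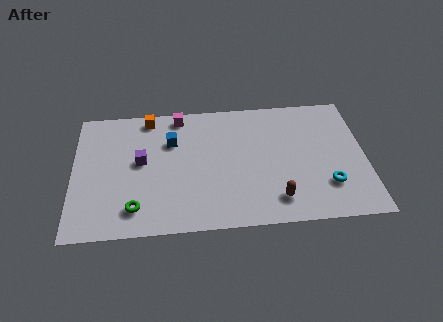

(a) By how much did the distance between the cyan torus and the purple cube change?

+2.7

Before: roughly 6.6 units apart; after: 9.3. That's 2.7 units further apart.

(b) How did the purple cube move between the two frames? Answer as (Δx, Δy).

(-2.4, 1.7)

From the two frames, the purple cube sits at roughly (5.7, 2.9) before and (3.3, 4.6) after.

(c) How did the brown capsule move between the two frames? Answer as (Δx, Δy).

(0.3, -2.0)

From the two frames, the brown capsule sits at roughly (9.5, 3.6) before and (9.8, 1.6) after.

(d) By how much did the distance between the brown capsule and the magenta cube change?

+1.7

They were about 5.8 units apart before and 7.5 after — 1.7 units further apart.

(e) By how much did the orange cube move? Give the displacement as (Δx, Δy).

(1.9, 0.7)

From the two frames, the orange cube sits at roughly (1.8, 6.8) before and (3.7, 7.5) after.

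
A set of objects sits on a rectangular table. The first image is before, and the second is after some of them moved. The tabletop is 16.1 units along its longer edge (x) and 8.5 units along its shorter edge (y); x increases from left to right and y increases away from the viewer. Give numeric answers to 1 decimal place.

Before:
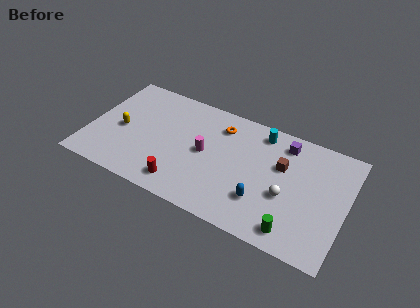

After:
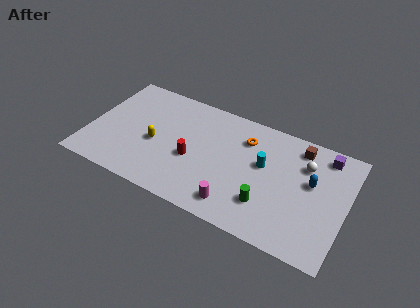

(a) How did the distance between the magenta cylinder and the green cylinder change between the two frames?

-4.7

Before: roughly 6.7 units apart; after: 2.0. That's 4.7 units closer together.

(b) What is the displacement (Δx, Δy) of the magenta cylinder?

(2.3, -2.9)

The magenta cylinder was at about (7.3, 4.3) and moved to about (9.6, 1.4).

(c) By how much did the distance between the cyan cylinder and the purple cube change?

+2.8

They were about 1.5 units apart before and 4.3 after — 2.8 units further apart.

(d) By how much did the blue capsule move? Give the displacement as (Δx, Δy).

(2.8, 2.6)

The blue capsule was at about (11.1, 2.4) and moved to about (13.9, 5.0).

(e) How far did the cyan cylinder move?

2.3

From (10.5, 7.3) to (10.9, 5.0), the cyan cylinder covered √(0.4² + 2.3²) ≈ 2.3 units.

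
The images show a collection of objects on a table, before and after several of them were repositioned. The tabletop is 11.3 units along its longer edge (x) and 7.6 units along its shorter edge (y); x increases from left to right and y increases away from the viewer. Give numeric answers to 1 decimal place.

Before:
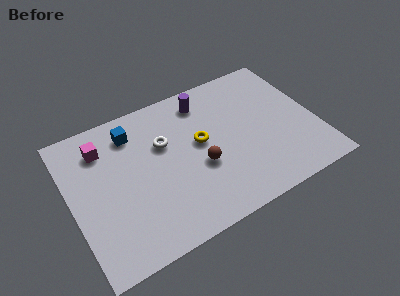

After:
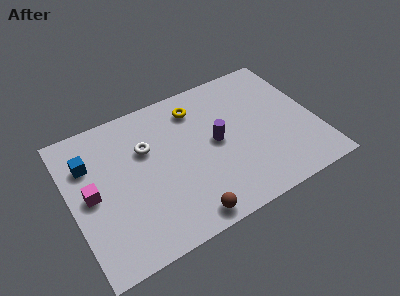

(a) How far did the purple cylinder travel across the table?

2.4

The purple cylinder moved from about (6.5, 6.3) to (6.7, 3.9), a distance of √(0.2² + 2.4²) ≈ 2.4.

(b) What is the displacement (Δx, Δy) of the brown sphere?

(-1.0, -2.2)

The brown sphere was at about (5.8, 3.0) and moved to about (4.8, 0.8).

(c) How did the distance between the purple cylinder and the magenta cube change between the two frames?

+1.0

The distance was about 4.8 in the first image and 5.8 in the second, so they moved 1.0 units further apart.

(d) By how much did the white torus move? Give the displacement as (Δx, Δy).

(-0.8, 0.1)

From the two frames, the white torus sits at roughly (4.4, 4.9) before and (3.6, 5.0) after.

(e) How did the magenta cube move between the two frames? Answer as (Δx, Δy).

(-0.8, -2.1)

The magenta cube started near (1.7, 5.9) and ended near (0.9, 3.8).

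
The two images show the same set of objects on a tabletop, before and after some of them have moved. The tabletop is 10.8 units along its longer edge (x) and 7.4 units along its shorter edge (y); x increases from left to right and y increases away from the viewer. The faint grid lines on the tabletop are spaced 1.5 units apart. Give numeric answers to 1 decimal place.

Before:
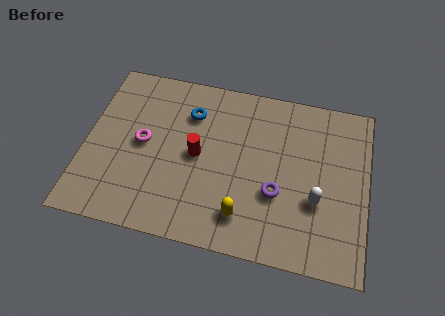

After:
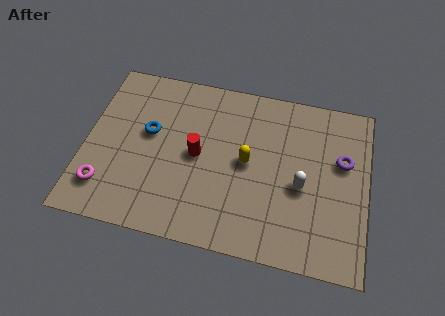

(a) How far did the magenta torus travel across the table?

2.6

The magenta torus was near (2.2, 3.8) before and (0.9, 1.6) after, so it travelled √(1.3² + 2.2²) ≈ 2.6 units.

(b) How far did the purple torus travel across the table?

3.1

The purple torus moved from about (7.4, 2.7) to (9.8, 4.6), a distance of √(2.4² + 1.9²) ≈ 3.1.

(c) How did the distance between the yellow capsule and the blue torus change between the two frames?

-0.8

The distance was about 4.6 in the first image and 3.8 in the second, so they moved 0.8 units closer together.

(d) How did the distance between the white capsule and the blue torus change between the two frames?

+0.3

They were about 5.7 units apart before and 6.0 after — 0.3 units further apart.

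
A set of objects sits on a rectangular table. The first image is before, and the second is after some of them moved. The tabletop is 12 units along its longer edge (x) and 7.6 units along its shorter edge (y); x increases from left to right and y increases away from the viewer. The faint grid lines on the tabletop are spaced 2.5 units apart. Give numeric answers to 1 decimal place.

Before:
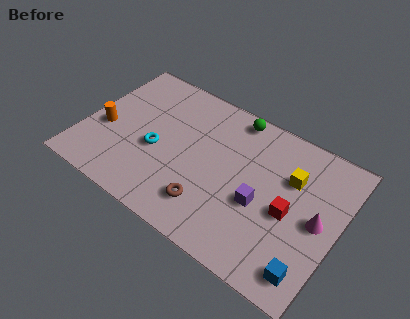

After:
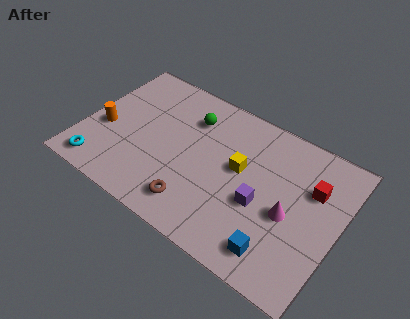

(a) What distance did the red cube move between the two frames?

1.9

The red cube moved from about (9.8, 3.4) to (10.6, 5.1), a distance of √(0.8² + 1.7²) ≈ 1.9.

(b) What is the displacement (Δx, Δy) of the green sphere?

(-1.9, -1.1)

The green sphere was at about (6.6, 6.8) and moved to about (4.7, 5.7).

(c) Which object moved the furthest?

the cyan torus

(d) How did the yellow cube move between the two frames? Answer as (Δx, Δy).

(-2.3, -0.8)

From the two frames, the yellow cube sits at roughly (9.6, 5.1) before and (7.3, 4.3) after.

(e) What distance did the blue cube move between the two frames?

1.5

The blue cube was near (11.1, 1.2) before and (9.6, 1.3) after, so it travelled √(1.5² + 0.1²) ≈ 1.5 units.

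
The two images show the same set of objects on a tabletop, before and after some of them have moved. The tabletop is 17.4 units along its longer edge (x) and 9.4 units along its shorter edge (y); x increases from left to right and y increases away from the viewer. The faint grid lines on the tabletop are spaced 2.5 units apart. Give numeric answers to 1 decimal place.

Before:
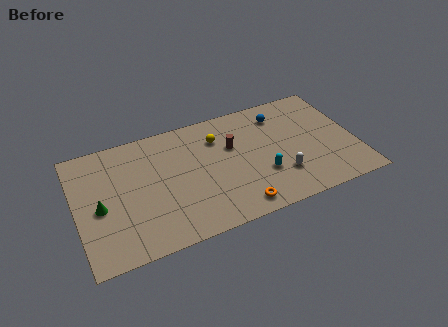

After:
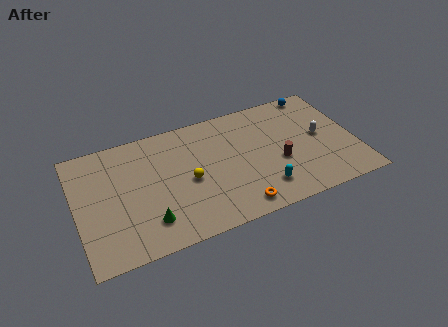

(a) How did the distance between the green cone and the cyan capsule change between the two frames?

-3.0

Before: roughly 10.1 units apart; after: 7.1. That's 3.0 units closer together.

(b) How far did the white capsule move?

3.6

The white capsule moved from about (12.5, 2.6) to (15.3, 4.9), a distance of √(2.8² + 2.3²) ≈ 3.6.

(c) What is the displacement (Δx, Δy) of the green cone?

(2.8, -2.1)

The green cone was at about (1.4, 4.2) and moved to about (4.2, 2.1).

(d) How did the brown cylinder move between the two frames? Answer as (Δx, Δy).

(2.7, -2.3)

From the two frames, the brown cylinder sits at roughly (9.8, 6.0) before and (12.5, 3.7) after.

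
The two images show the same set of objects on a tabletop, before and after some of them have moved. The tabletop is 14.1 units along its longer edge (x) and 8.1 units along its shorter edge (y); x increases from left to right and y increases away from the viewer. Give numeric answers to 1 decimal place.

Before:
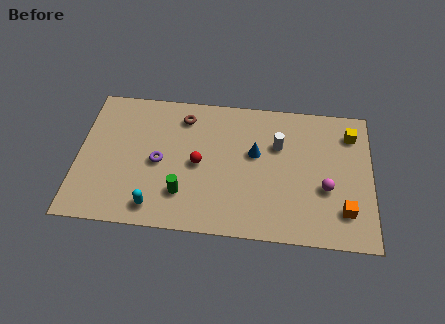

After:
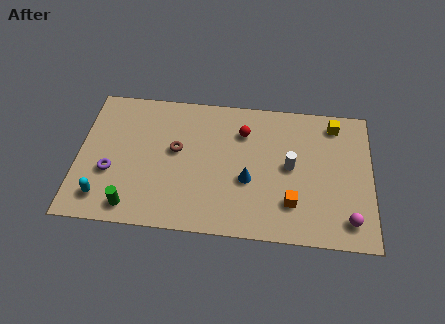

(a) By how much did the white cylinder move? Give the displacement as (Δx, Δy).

(0.6, -1.2)

The white cylinder was at about (9.6, 5.4) and moved to about (10.2, 4.2).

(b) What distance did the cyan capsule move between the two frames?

2.5

From (3.8, 1.2) to (1.3, 1.5), the cyan capsule covered √(2.5² + 0.3²) ≈ 2.5 units.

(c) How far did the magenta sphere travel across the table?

2.0

The magenta sphere was near (11.9, 3.1) before and (13.0, 1.4) after, so it travelled √(1.1² + 1.7²) ≈ 2.0 units.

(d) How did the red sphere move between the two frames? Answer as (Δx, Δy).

(2.1, 2.1)

From the two frames, the red sphere sits at roughly (5.8, 3.9) before and (7.9, 6.0) after.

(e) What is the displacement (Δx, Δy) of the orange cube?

(-2.5, 0.2)

From the two frames, the orange cube sits at roughly (12.8, 1.9) before and (10.3, 2.1) after.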